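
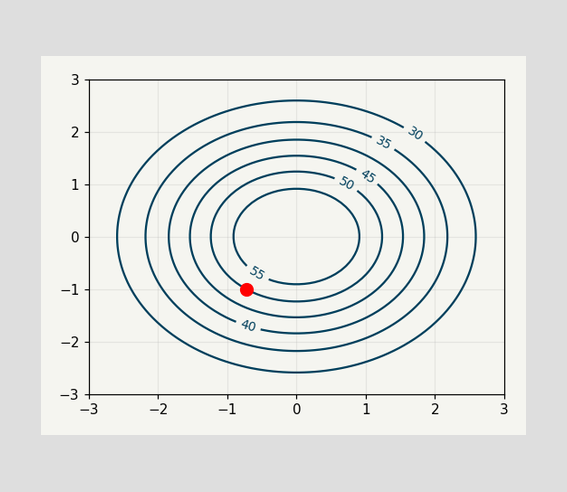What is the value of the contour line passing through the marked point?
50

The marked point sits on the contour labelled 50.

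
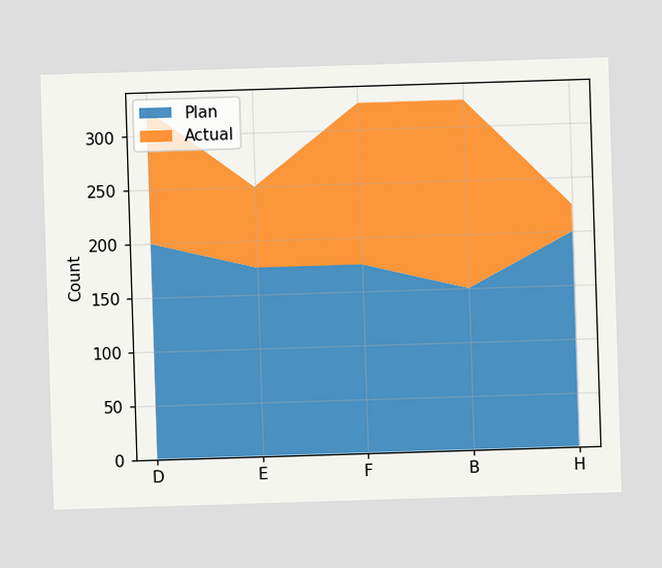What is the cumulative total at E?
The stacked total at E reaches 250.

250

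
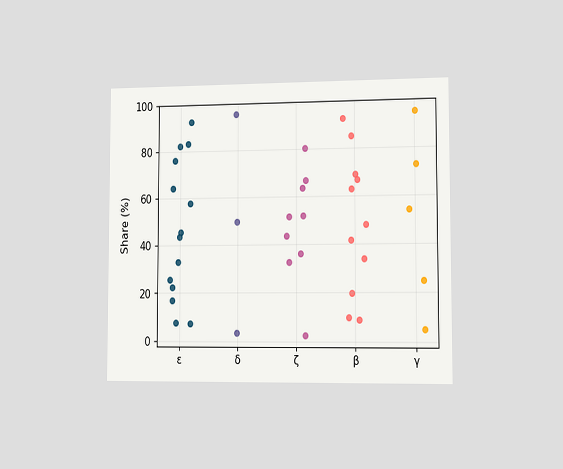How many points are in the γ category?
5

The chart is viewed slightly from the right. Counting the markers in the γ column gives 5.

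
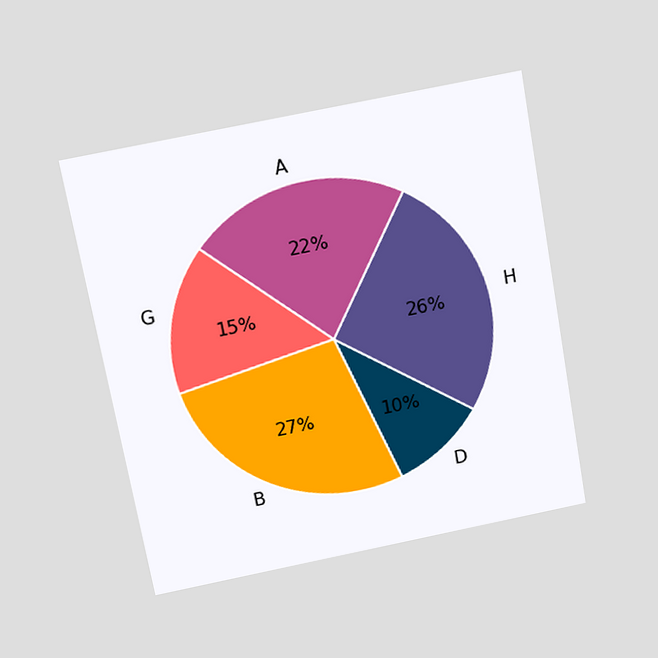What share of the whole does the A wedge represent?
The chart is tilted about 10° counter-clockwise and viewed slightly from above. The A slice takes up 22% of the pie.

22%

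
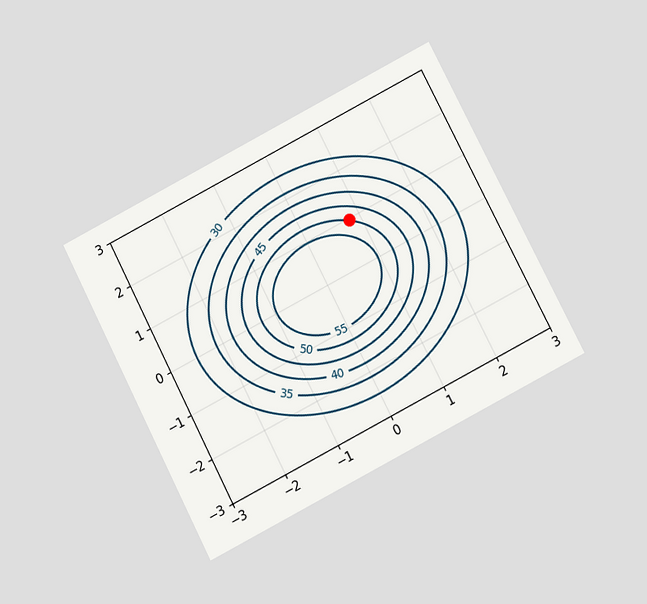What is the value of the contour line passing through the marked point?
The chart is tilted about 27° counter-clockwise and viewed at a slight angle. The marked point sits on the contour labelled 50.

50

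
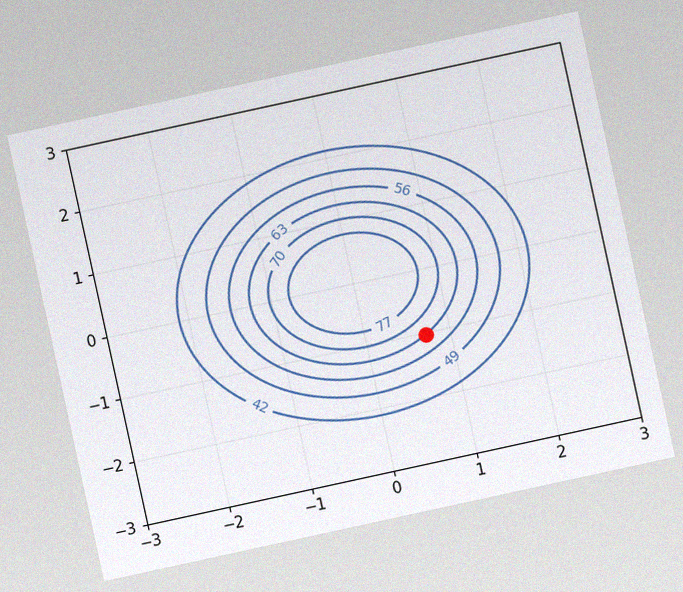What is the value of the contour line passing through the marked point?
63

The chart is tilted about 12° counter-clockwise, with some photo noise. The marked point sits on the contour labelled 63.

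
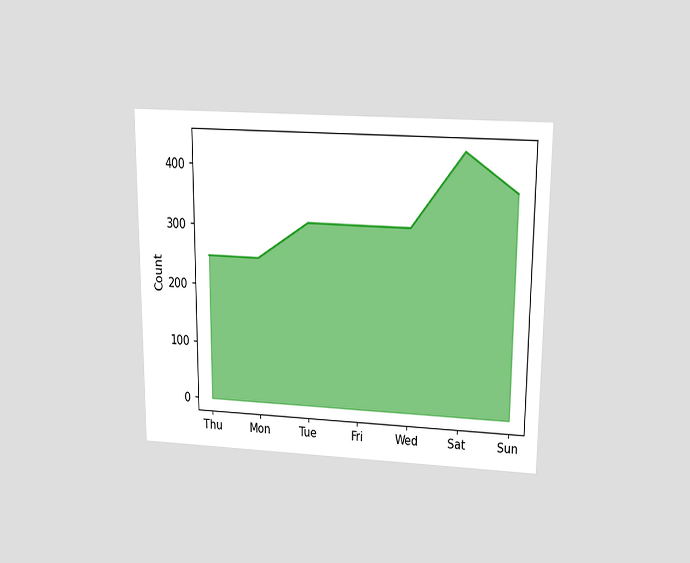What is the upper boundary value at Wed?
310

The chart is viewed slightly from above. At Wed the upper boundary is at 310.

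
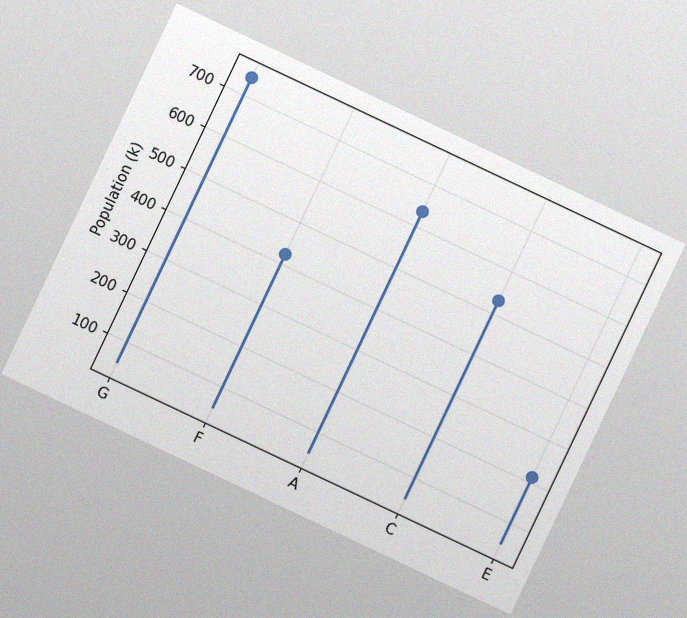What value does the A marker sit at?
636k

The chart is tilted about 25° clockwise, with some photo noise. The A marker sits at 636k.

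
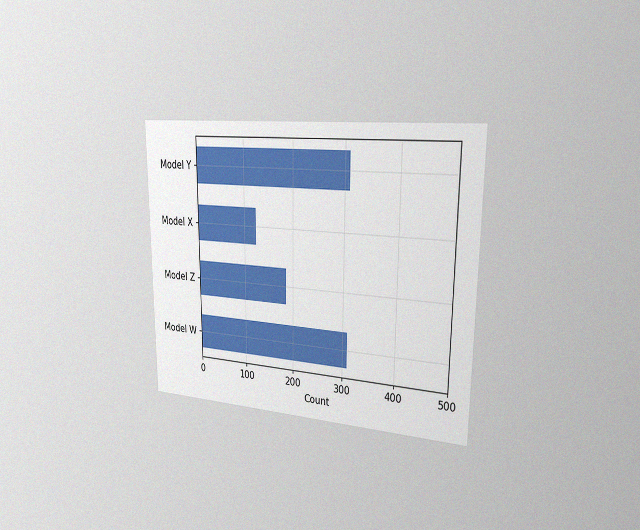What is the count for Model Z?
The chart is viewed slightly from the right, with some photo noise. Reading along the chart's x-axis, the Model Z bar reaches 186.

186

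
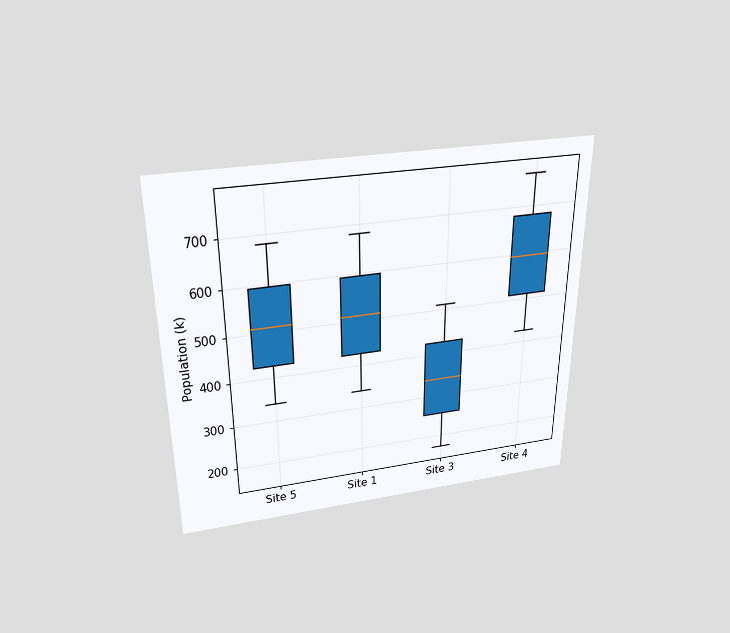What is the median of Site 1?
510k

The chart is viewed slightly from above. The median line in the Site 1 box sits at 510k.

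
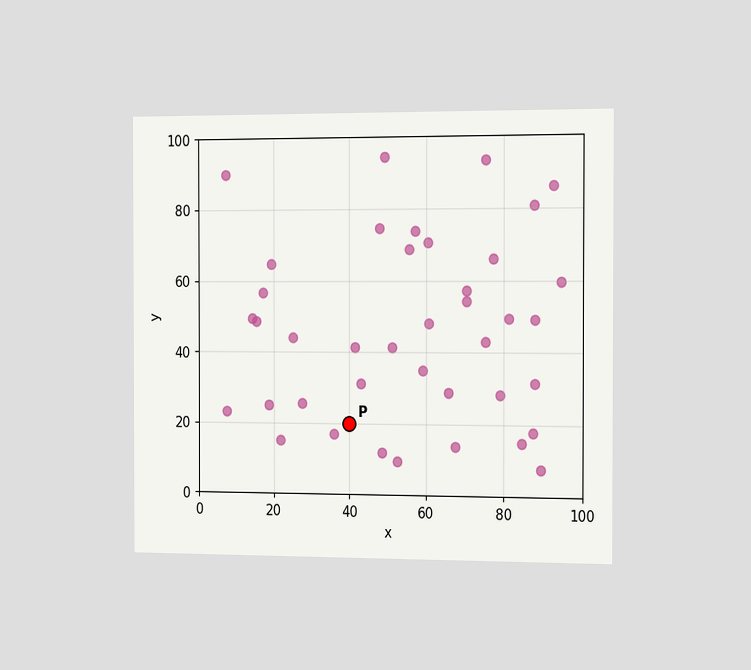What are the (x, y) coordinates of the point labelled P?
The chart is viewed slightly from the right. Following the gridlines from P to each axis, P sits at (40, 20).

(40, 20)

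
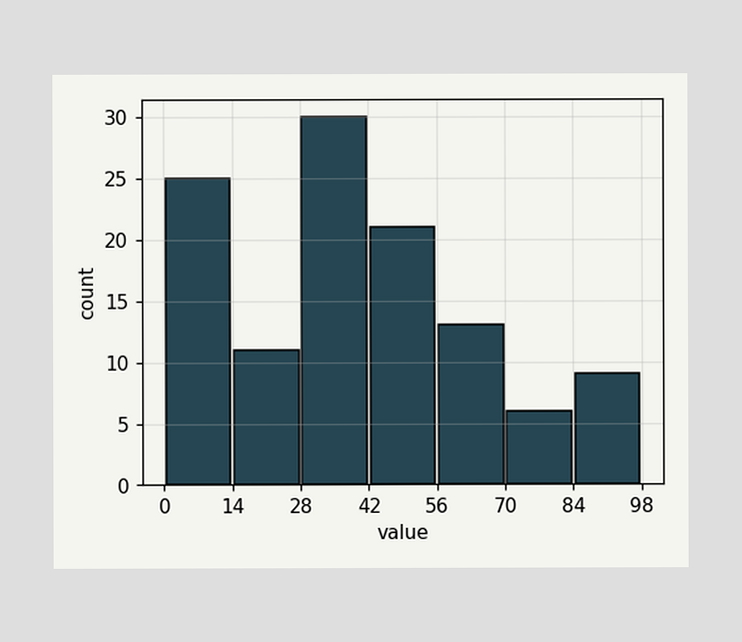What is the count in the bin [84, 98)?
9

The [84, 98) bin has height 9.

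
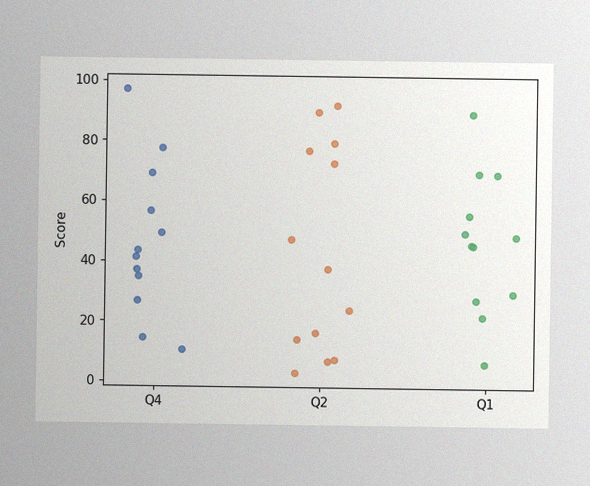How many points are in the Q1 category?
12

The image has some photo noise and uneven lighting. Counting the markers in the Q1 column gives 12.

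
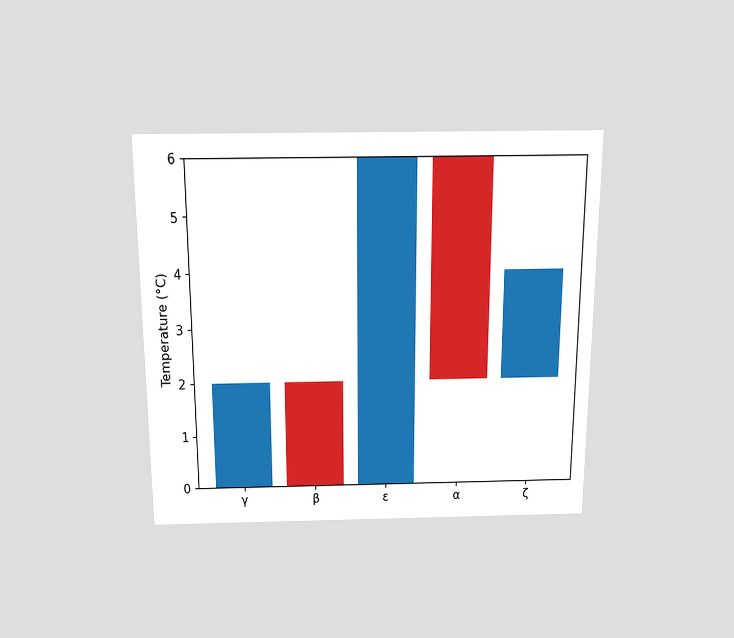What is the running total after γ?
2°C

The chart is viewed slightly from above. After γ the running total reaches 2°C.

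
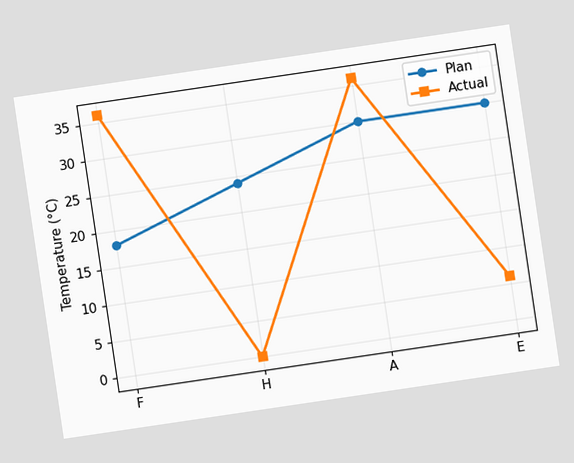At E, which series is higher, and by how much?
The chart is tilted about 8° counter-clockwise. At E, Plan sits above the other line by 24°C.

Plan, by 24°C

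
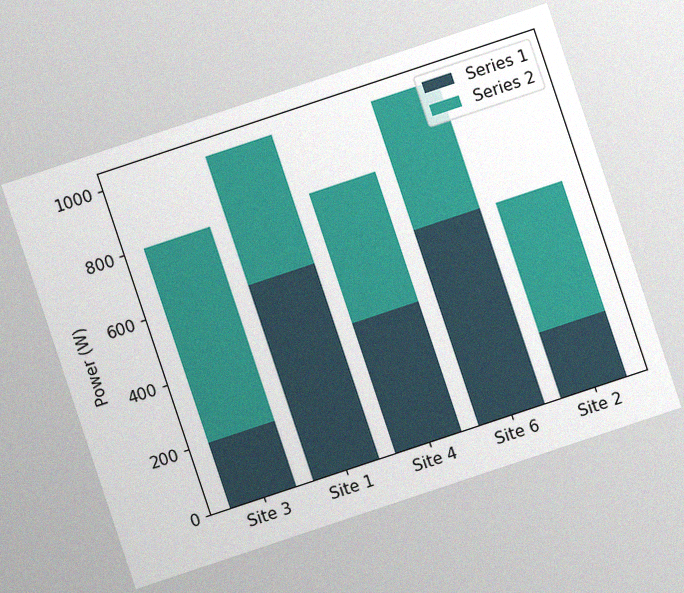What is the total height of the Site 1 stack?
1000W

The chart is tilted about 18° counter-clockwise, with some photo noise. The Site 1 stack's top reaches 1000W on the y-axis.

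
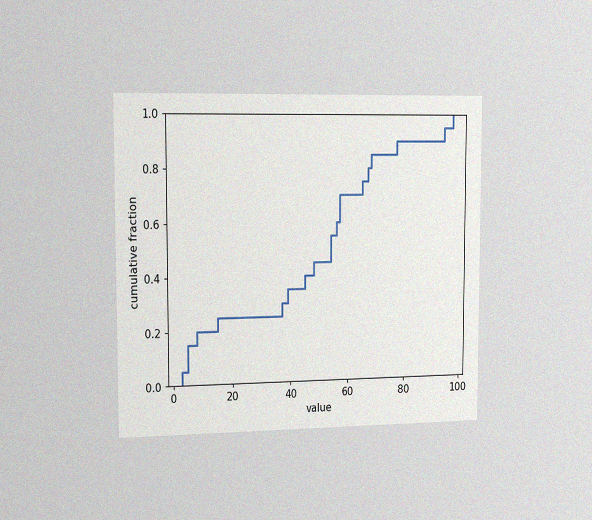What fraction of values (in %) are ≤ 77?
The chart is viewed slightly from the left, with some photo noise. At x=77 the ECDF step is at 90%.

90%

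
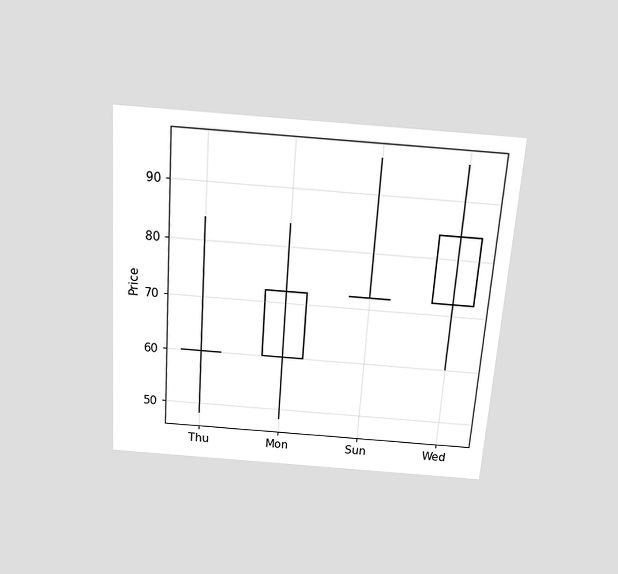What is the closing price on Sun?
The chart is tilted about 4° clockwise and viewed slightly from above. The Sun candle closes at 72.

72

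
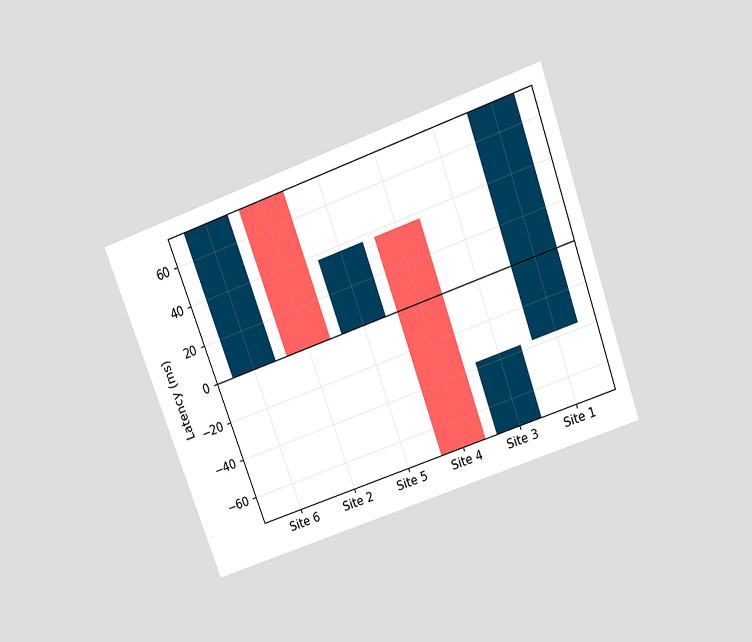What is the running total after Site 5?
37ms

The chart is tilted about 20° counter-clockwise and viewed slightly from above. After Site 5 the running total reaches 37ms.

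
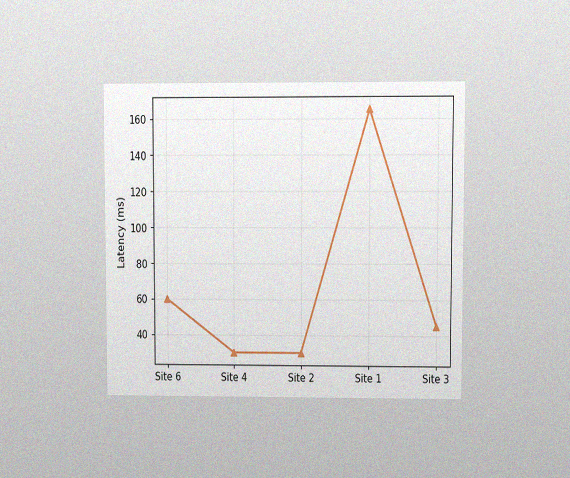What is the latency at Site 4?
The chart is viewed at a slight angle, with some photo noise. At Site 4, the line is at 30ms.

30ms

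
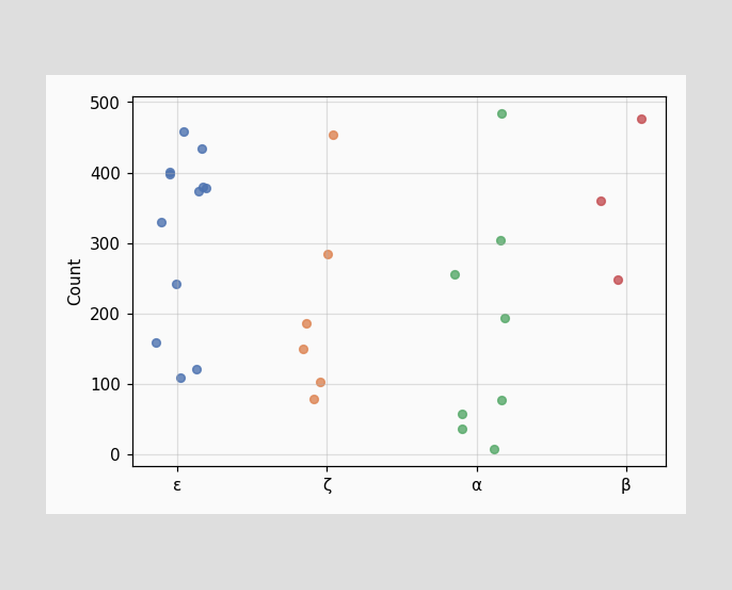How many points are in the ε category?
Counting the markers in the ε column gives 12.

12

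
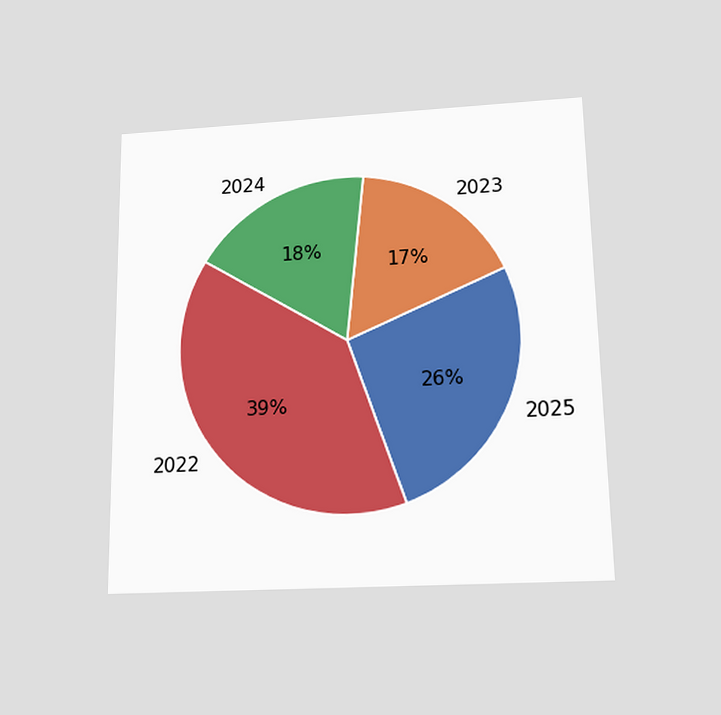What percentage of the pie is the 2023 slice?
The chart is viewed slightly from below. The 2023 slice takes up 17% of the pie.

17%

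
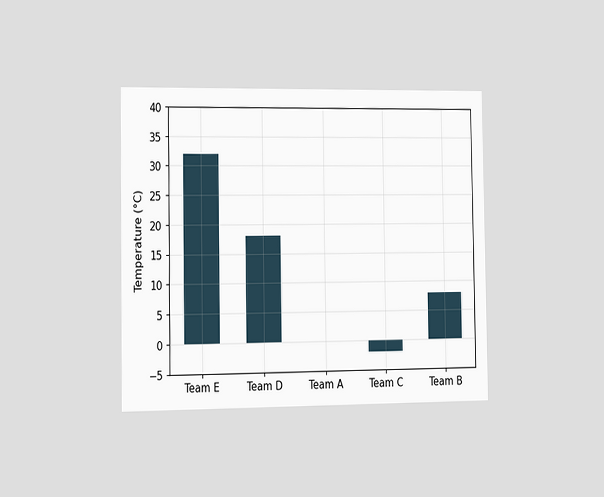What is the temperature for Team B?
8°C

The chart is viewed slightly from the left. Reading along the chart's y-axis, the Team B bar reaches 8°C.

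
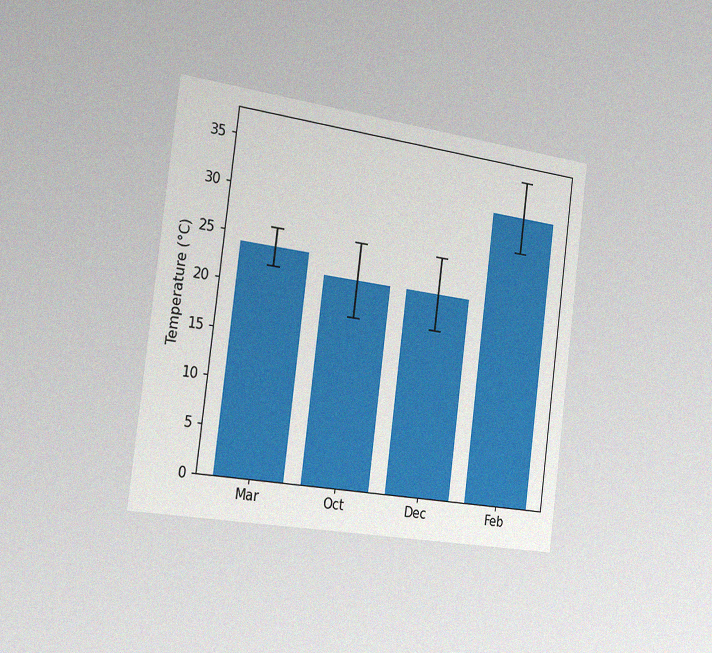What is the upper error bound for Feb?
The chart is tilted about 7° clockwise and viewed slightly from the left, with some photo noise. The Feb bar's upper whisker reaches 36°C.

36°C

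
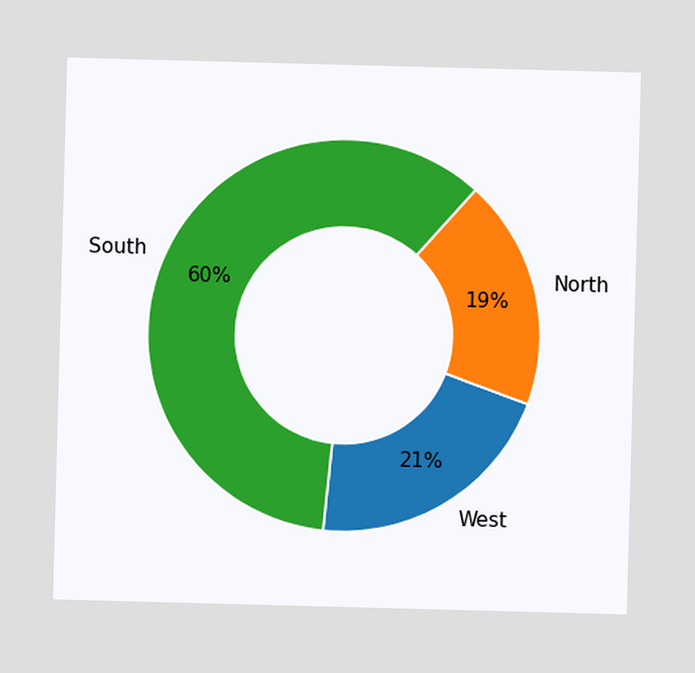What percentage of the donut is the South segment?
The South segment takes up 60% of the ring.

60%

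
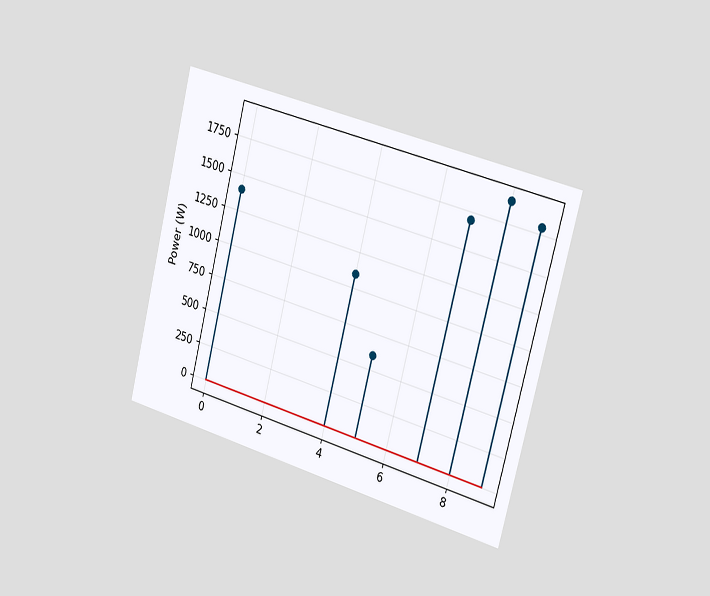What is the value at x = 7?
The chart is tilted about 14° clockwise and viewed slightly from the right. The stem at x=7 reaches 1700W.

1700W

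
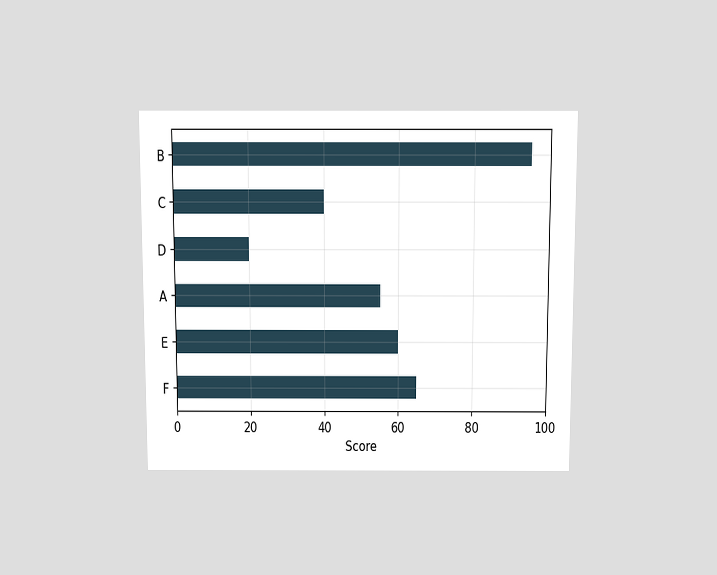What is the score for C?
40

The chart is viewed slightly from above. Reading along the chart's x-axis, the C bar reaches 40.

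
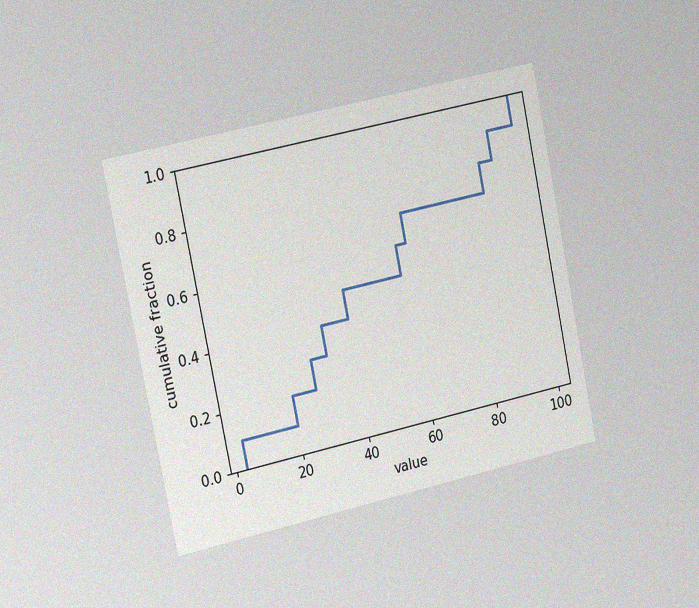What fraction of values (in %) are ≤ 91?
90%

The chart is tilted about 12° counter-clockwise and viewed slightly from the left, with some photo noise. At x=91 the ECDF step is at 90%.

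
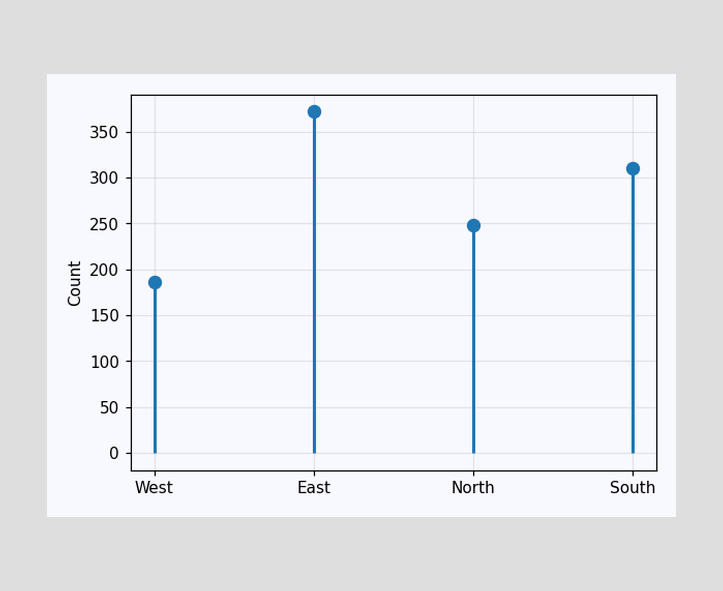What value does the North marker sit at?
The North marker sits at 248.

248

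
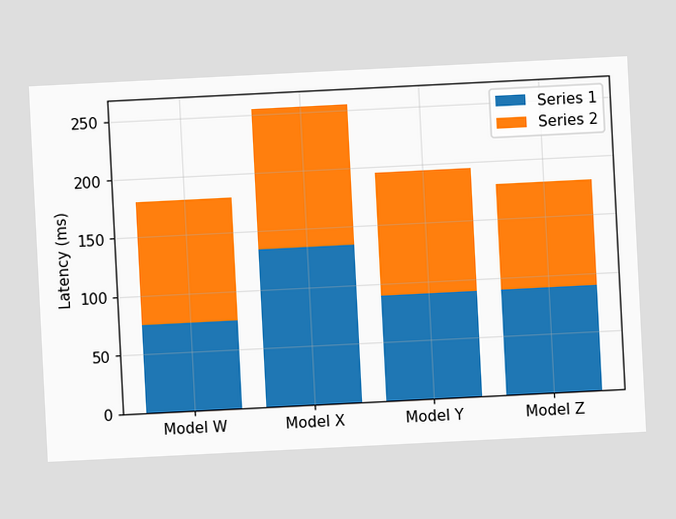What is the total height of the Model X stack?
The chart is tilted about 3° counter-clockwise. The Model X stack's top reaches 255ms on the y-axis.

255ms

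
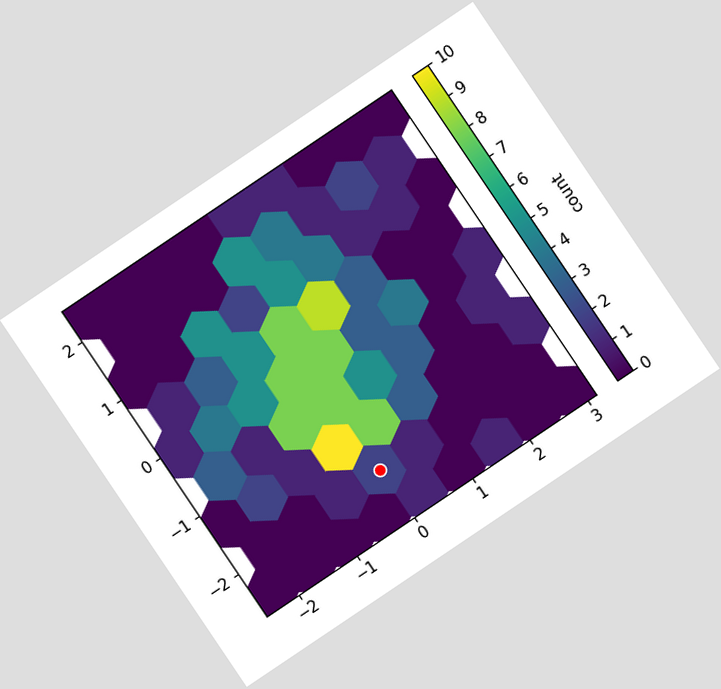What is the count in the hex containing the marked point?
The chart is tilted about 34° counter-clockwise. The marked hex reads 2 on the colorbar.

2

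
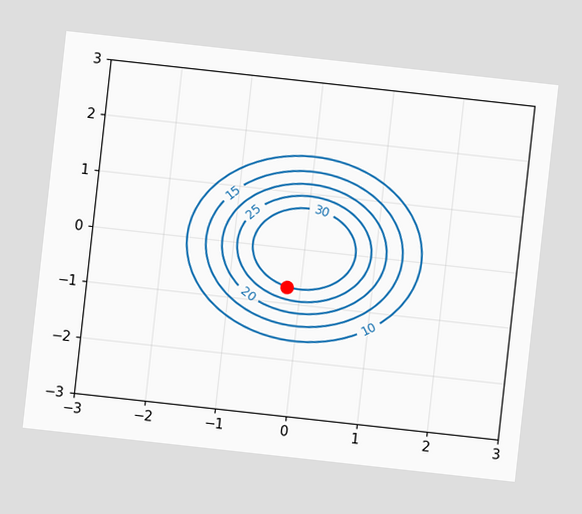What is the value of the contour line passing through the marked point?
The chart is tilted about 6° clockwise. The marked point sits on the contour labelled 30.

30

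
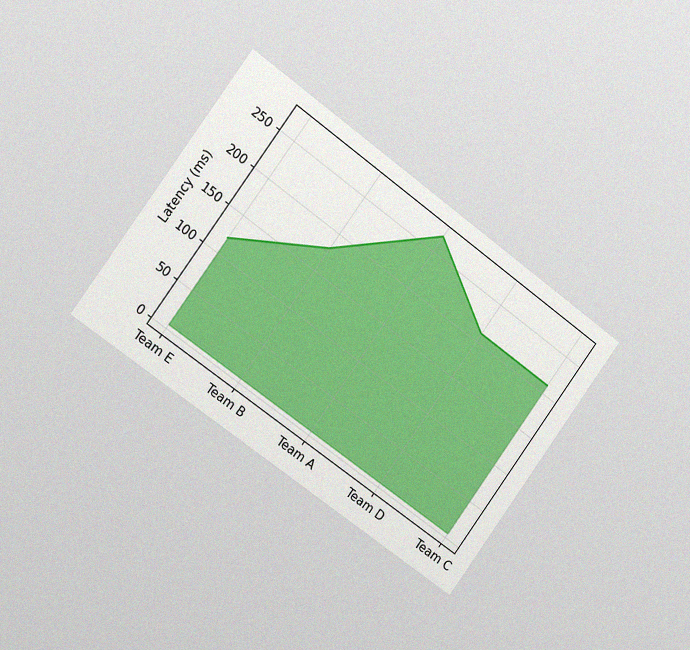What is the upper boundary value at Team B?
The chart is tilted about 36° clockwise and viewed slightly from the left, with some photo noise. At Team B the upper boundary is at 180ms.

180ms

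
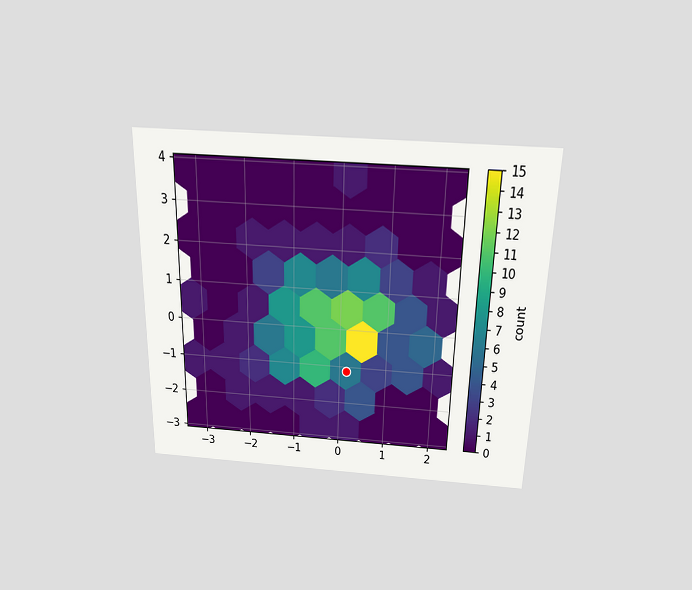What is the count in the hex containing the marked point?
The chart is viewed slightly from above. The marked hex reads 6 on the colorbar.

6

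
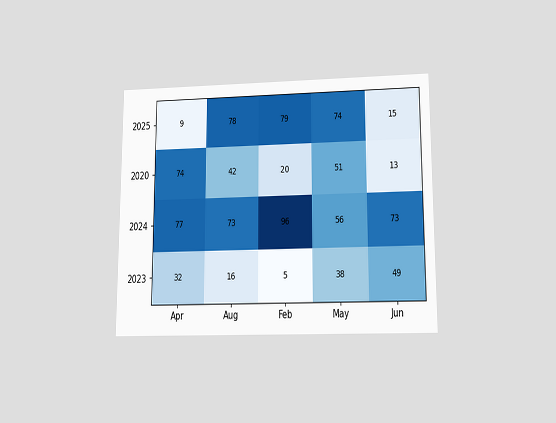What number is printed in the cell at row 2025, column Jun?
The chart is viewed slightly from below. The (2025, Jun) cell reads 15.

15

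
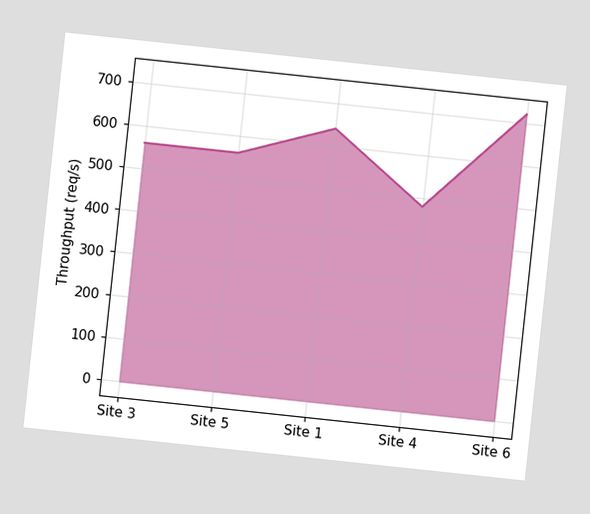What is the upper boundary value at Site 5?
The chart is tilted about 6° clockwise. At Site 5 the upper boundary is at 560req/s.

560req/s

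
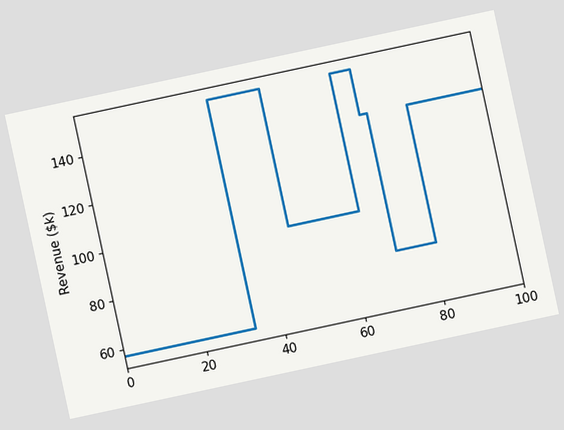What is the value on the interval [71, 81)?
$76k

The chart is tilted about 12° counter-clockwise. On [71, 81) the step sits at $76k.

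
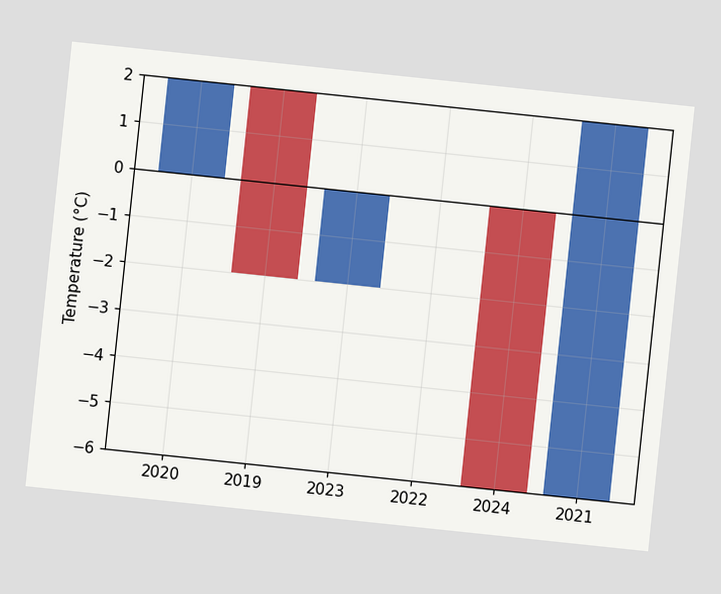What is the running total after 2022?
The chart is tilted about 6° clockwise. After 2022 the running total reaches 0°C.

0°C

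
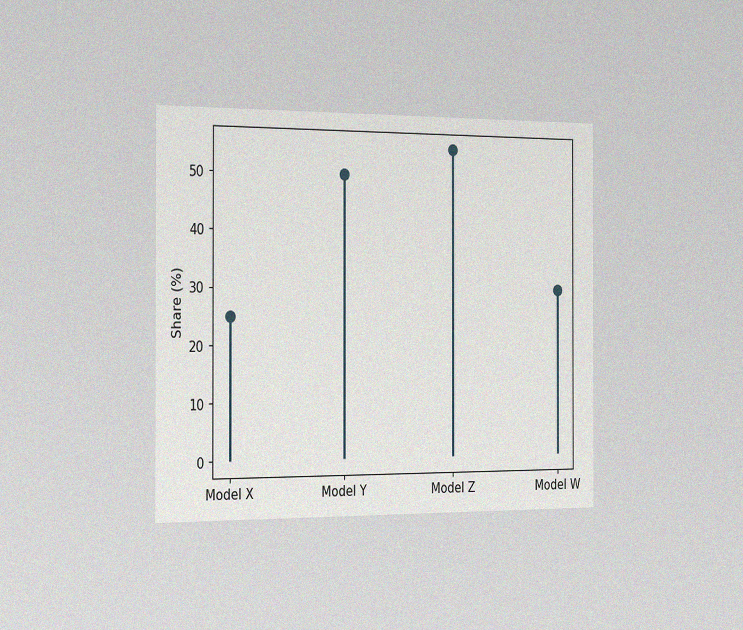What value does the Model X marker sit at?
The chart is viewed slightly from the left, with some photo noise. The Model X marker sits at 25%.

25%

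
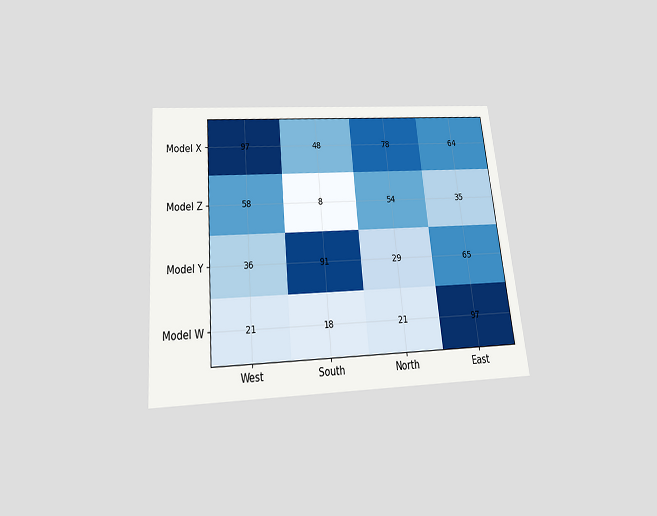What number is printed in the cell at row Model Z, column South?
8

The chart is tilted about 5° counter-clockwise and viewed slightly from below. The (Model Z, South) cell reads 8.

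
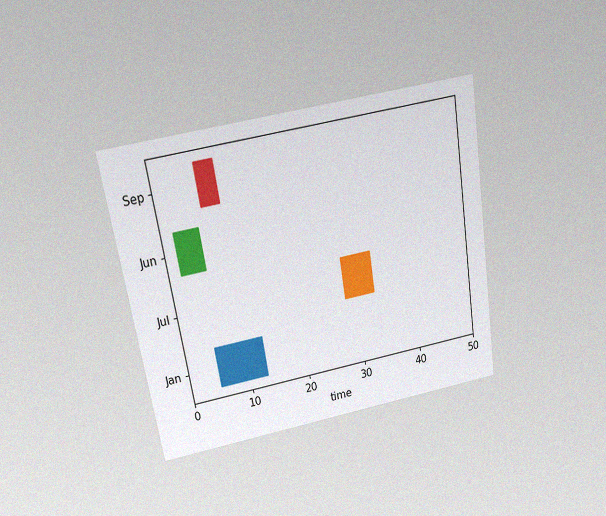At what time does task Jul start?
The chart is tilted about 9° counter-clockwise and viewed slightly from above, with some photo noise. The Jul bar begins at t=28.

28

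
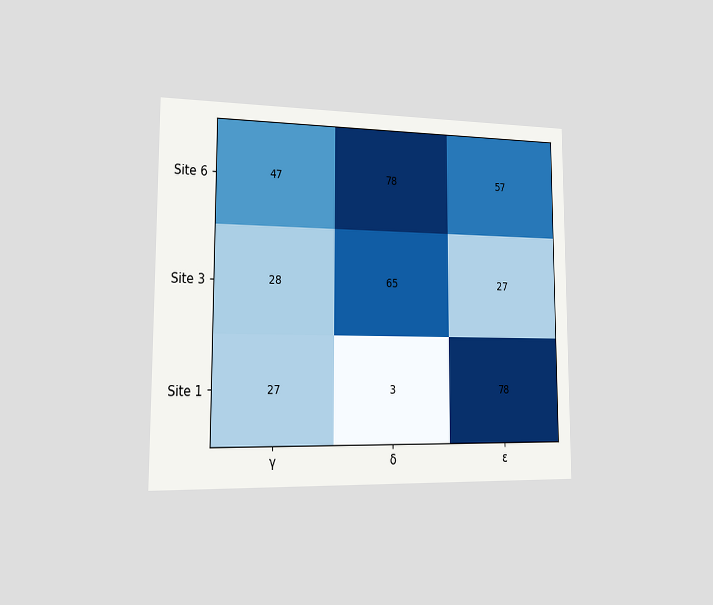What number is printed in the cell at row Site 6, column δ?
The chart is viewed slightly from the left. The (Site 6, δ) cell reads 78.

78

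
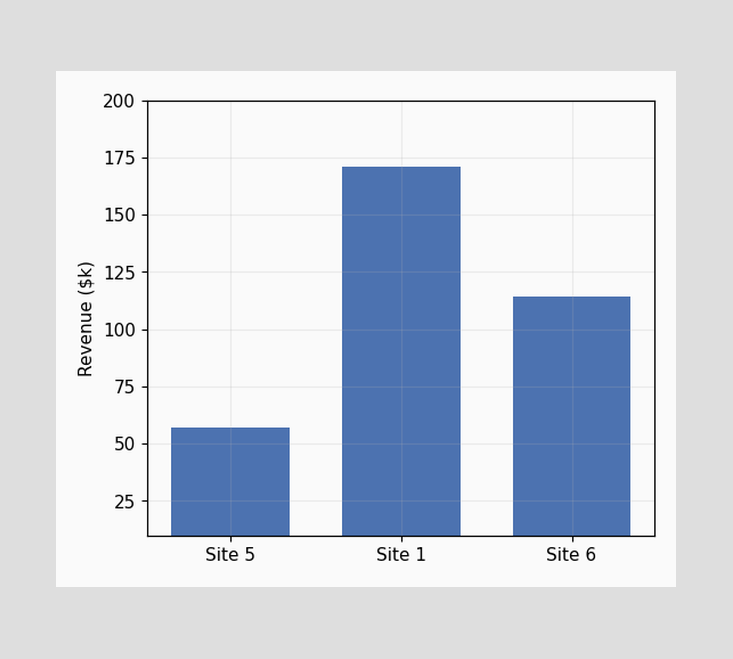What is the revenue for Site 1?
Reading along the chart's y-axis, the Site 1 bar reaches $171k.

$171k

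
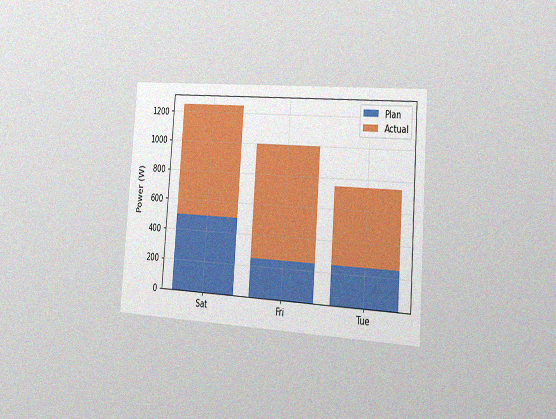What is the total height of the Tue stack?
The chart is tilted about 4° clockwise and viewed slightly from the right, with some photo noise. The Tue stack's top reaches 750W on the y-axis.

750W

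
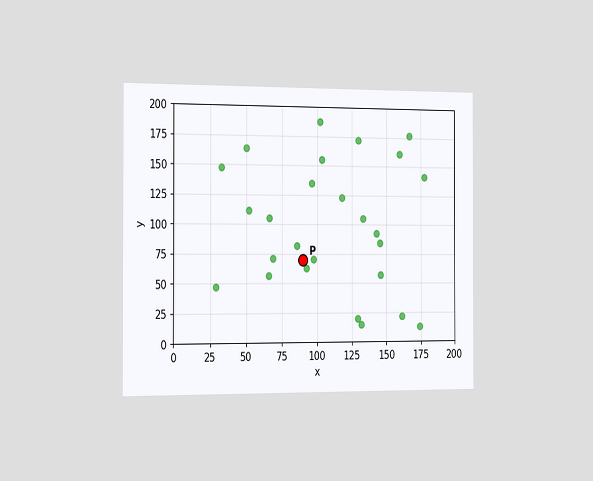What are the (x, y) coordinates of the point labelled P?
(90, 70)

The chart is viewed slightly from the left. Following the gridlines from P to each axis, P sits at (90, 70).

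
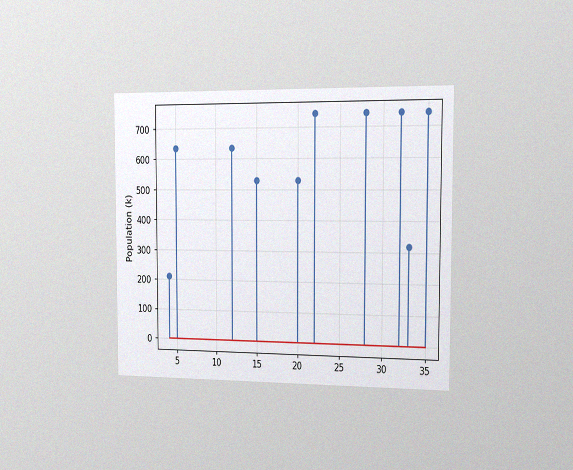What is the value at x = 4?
212k

The chart is viewed slightly from the right, with some photo noise. The stem at x=4 reaches 212k.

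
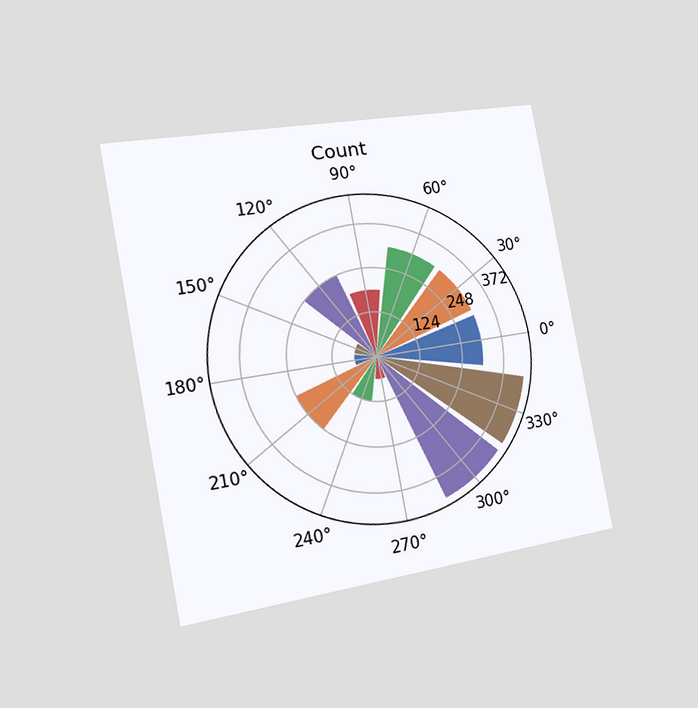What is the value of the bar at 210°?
The chart is tilted about 10° counter-clockwise and viewed slightly from the left. The bar at 210° reaches 248 on the radial axis.

248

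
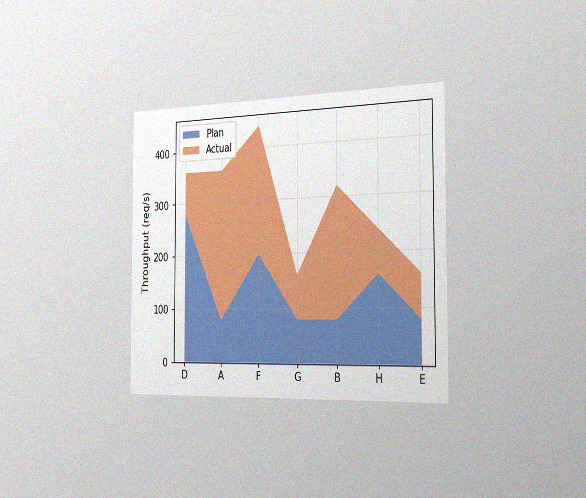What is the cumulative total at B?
320req/s

The chart is viewed slightly from the right, with some photo noise. The stacked total at B reaches 320req/s.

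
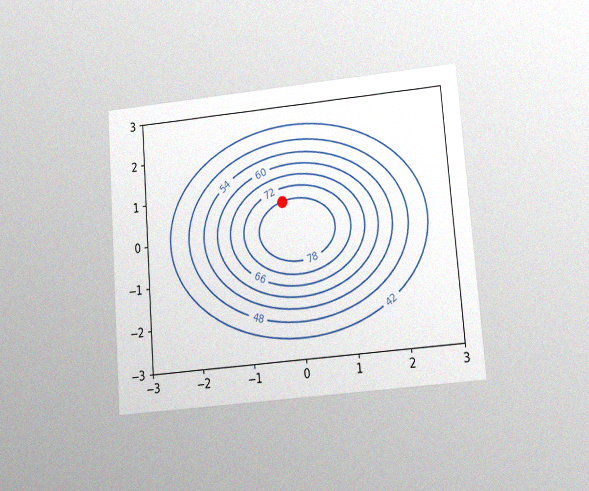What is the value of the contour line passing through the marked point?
78

The chart is tilted about 5° counter-clockwise and viewed at a slight angle, with some photo noise. The marked point sits on the contour labelled 78.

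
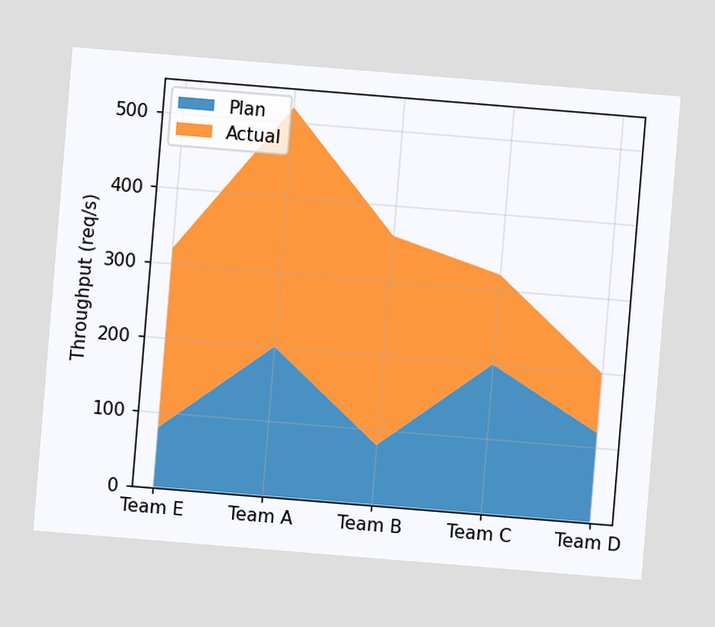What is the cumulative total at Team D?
200req/s

The chart is tilted about 5° clockwise. The stacked total at Team D reaches 200req/s.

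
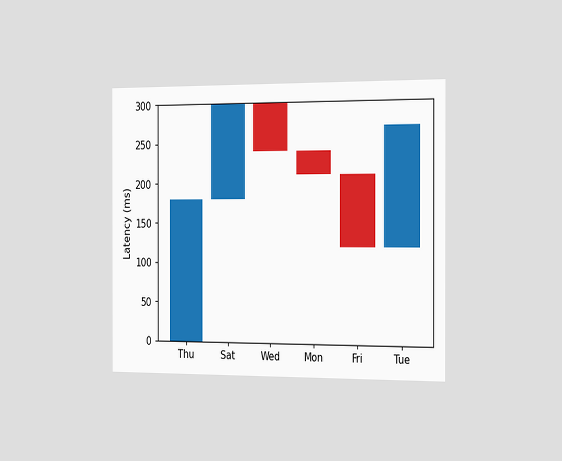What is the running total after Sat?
300ms

The chart is viewed slightly from the right. After Sat the running total reaches 300ms.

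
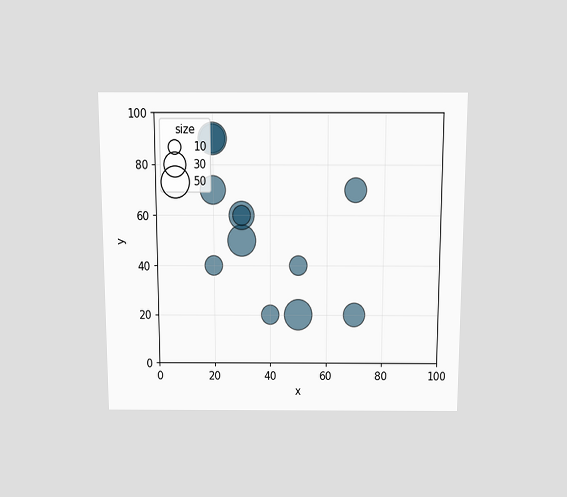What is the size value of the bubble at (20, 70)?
The chart is viewed slightly from above. Matching the bubble at (20, 70) against the size legend gives 40.

40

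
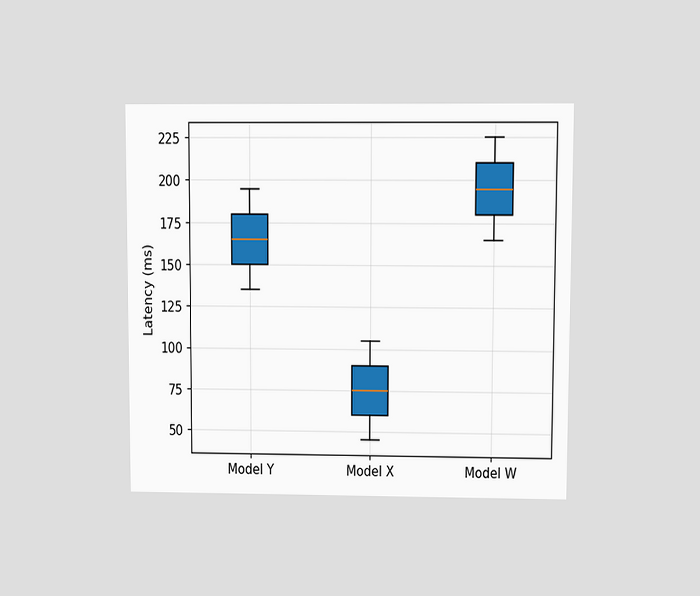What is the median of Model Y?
165ms

The chart is viewed at a slight angle. The median line in the Model Y box sits at 165ms.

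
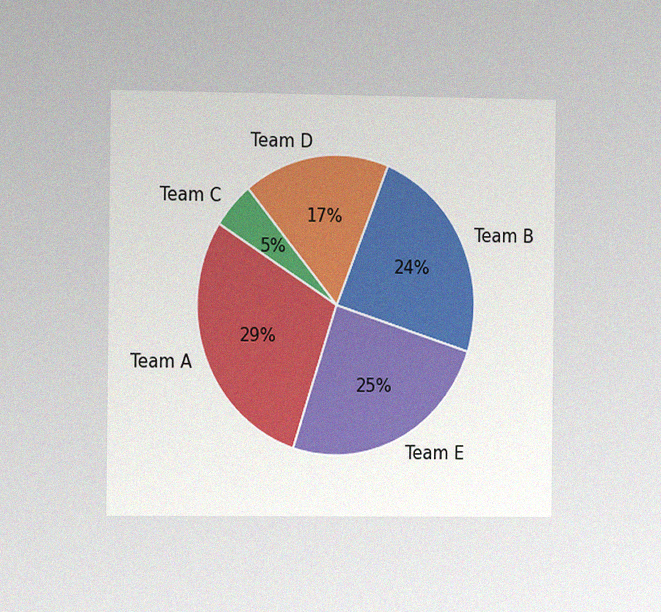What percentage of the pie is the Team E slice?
25%

The chart is viewed slightly from the left, with some photo noise. The Team E slice takes up 25% of the pie.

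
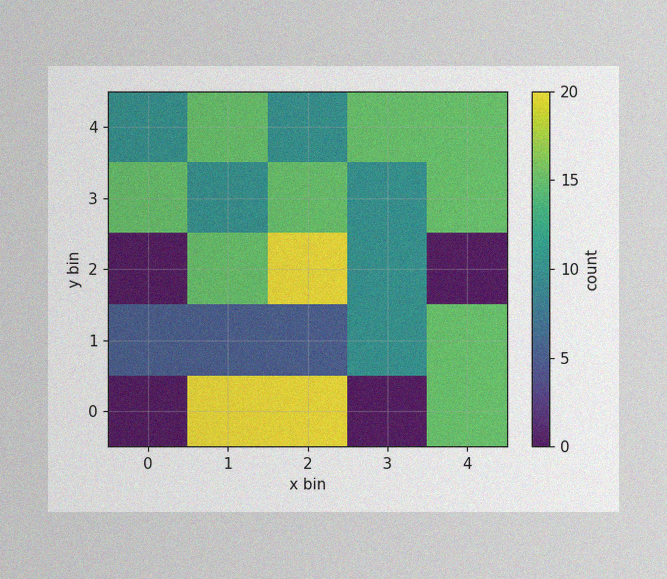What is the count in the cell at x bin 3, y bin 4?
The image has some photo noise and uneven lighting. Matching the cell (3, 4) against the colorbar gives 15.

15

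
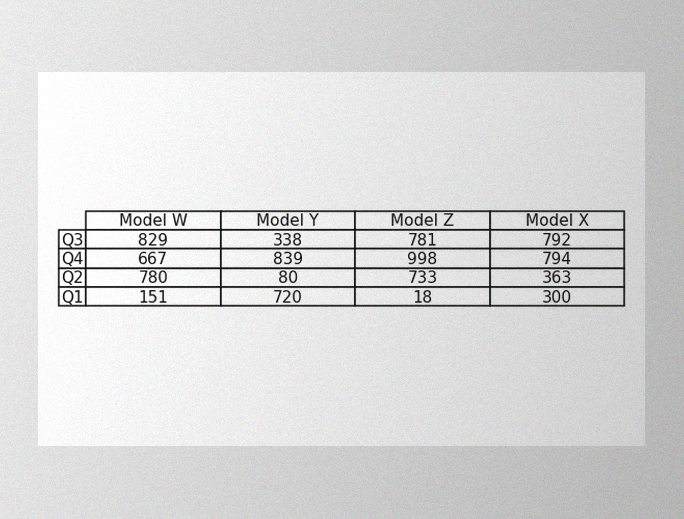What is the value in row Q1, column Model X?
300

The image has some photo noise and uneven lighting. The (Q1, Model X) cell reads 300.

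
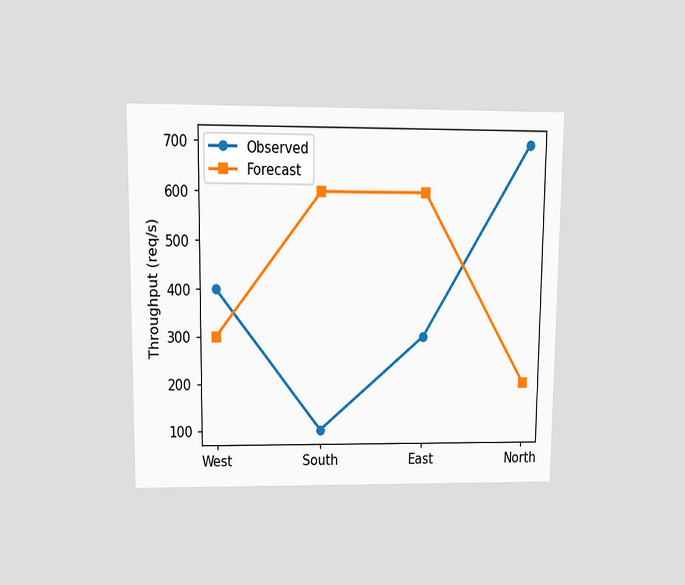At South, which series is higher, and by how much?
Forecast, by 500req/s

The chart is viewed at a slight angle. At South, Forecast sits above the other line by 500req/s.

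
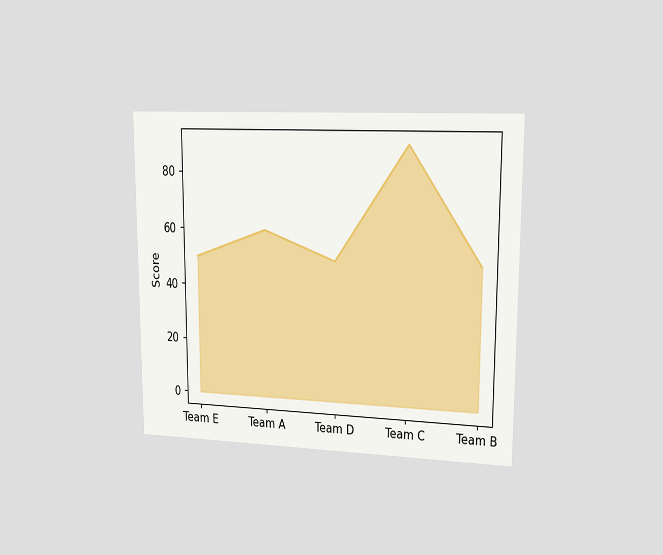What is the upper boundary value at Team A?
60

The chart is viewed slightly from the right. At Team A the upper boundary is at 60.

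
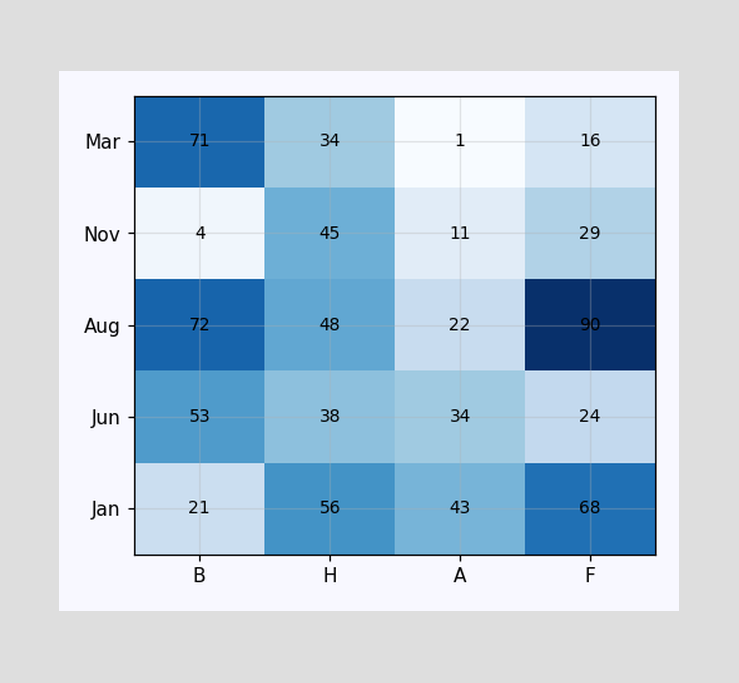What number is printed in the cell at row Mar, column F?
16

The (Mar, F) cell reads 16.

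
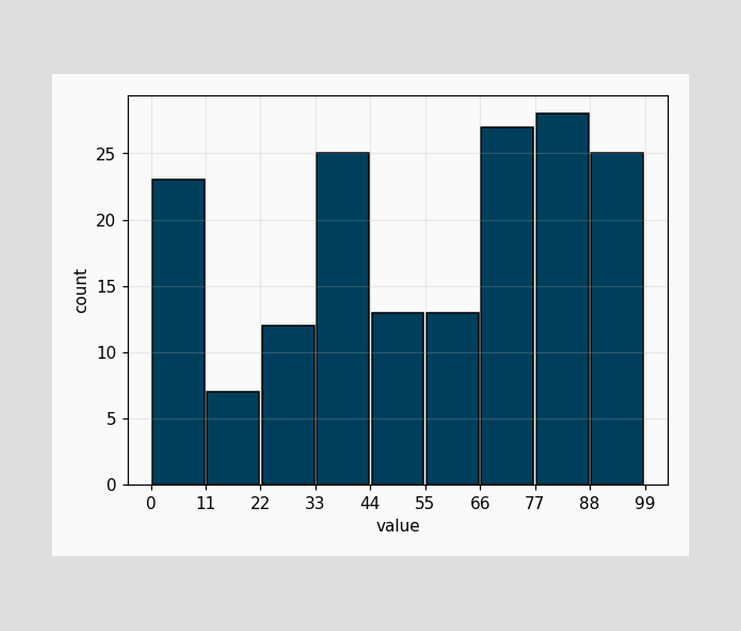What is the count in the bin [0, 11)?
23

The [0, 11) bin has height 23.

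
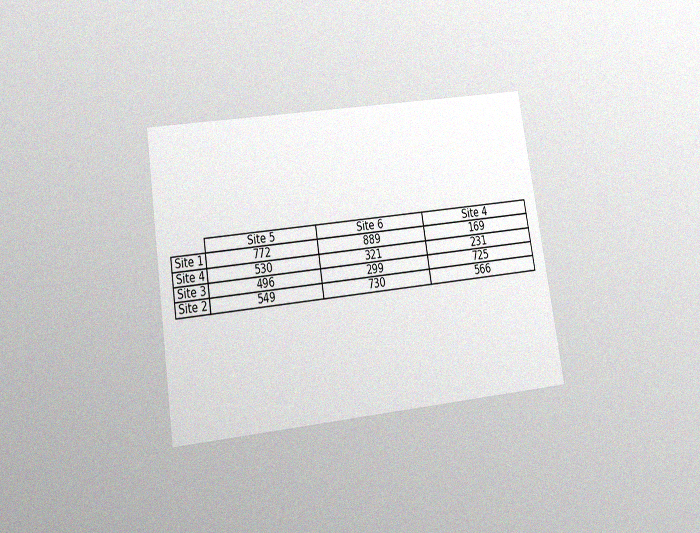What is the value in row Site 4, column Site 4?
The chart is tilted about 9° counter-clockwise and viewed slightly from below, with some photo noise. The (Site 4, Site 4) cell reads 231.

231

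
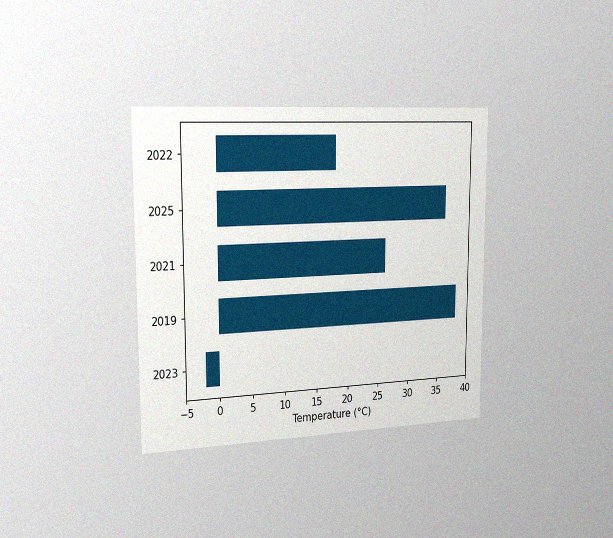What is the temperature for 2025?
36°C

The chart is viewed slightly from the left, with some photo noise. Reading along the chart's x-axis, the 2025 bar reaches 36°C.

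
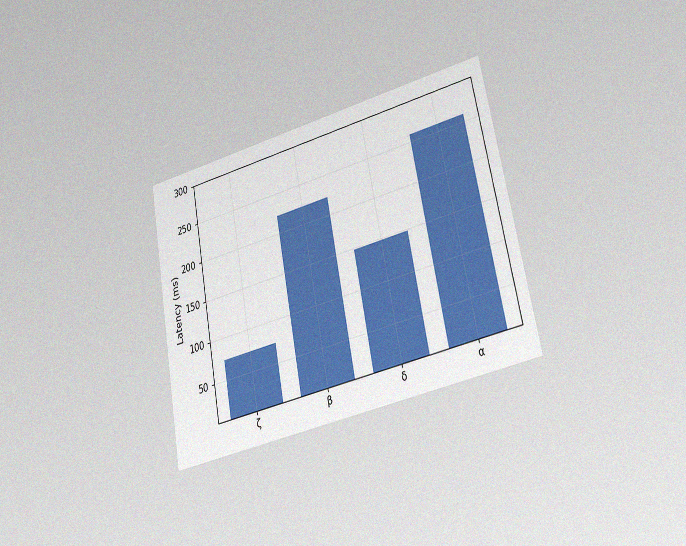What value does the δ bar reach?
The chart is tilted about 11° counter-clockwise and viewed slightly from the right, with some photo noise. Reading along the chart's y-axis, the δ bar reaches 148ms.

148ms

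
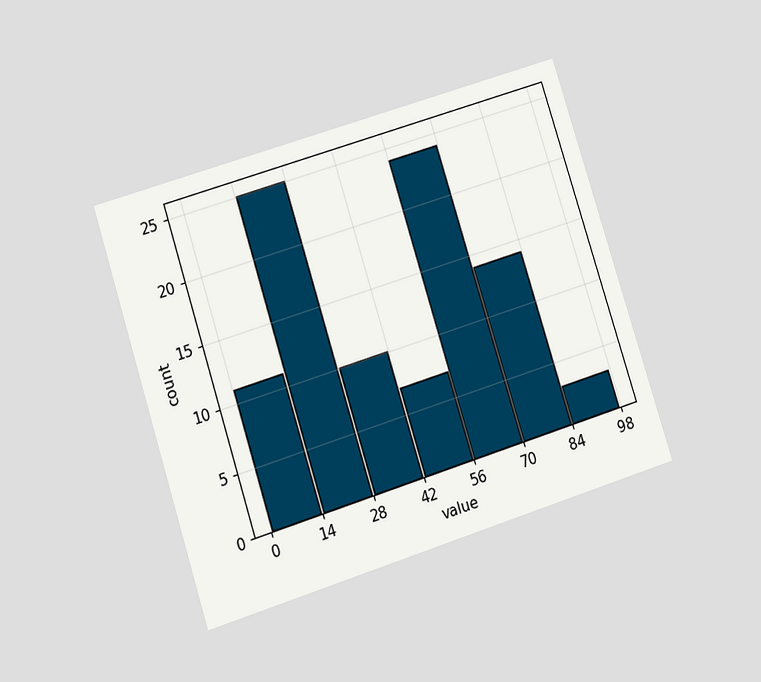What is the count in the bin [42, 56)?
7

The chart is tilted about 18° counter-clockwise and viewed at a slight angle. The [42, 56) bin has height 7.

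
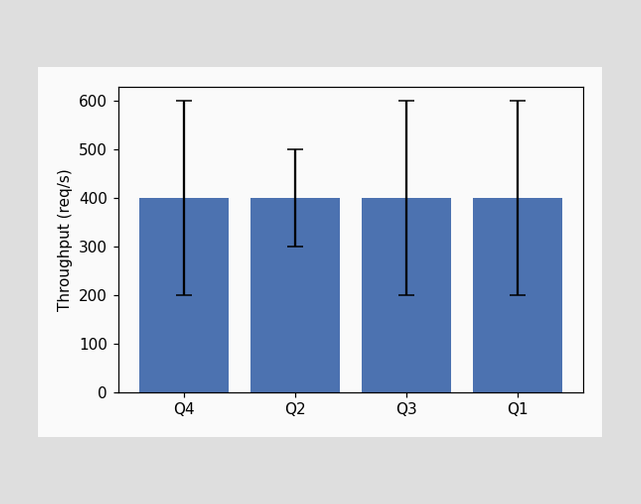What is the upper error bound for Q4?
600req/s

The Q4 bar's upper whisker reaches 600req/s.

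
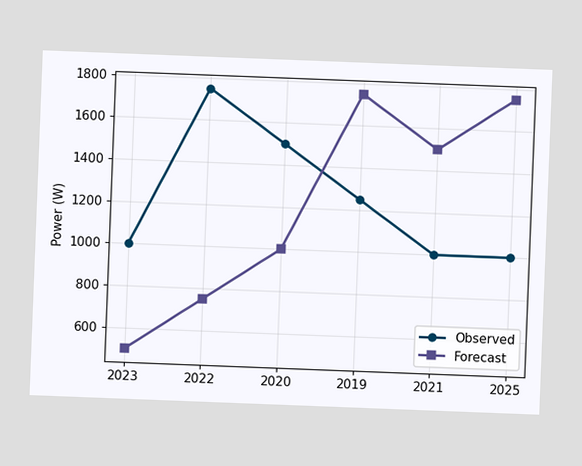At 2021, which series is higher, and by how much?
Forecast, by 500W

The chart is tilted about 2° clockwise. At 2021, Forecast sits above the other line by 500W.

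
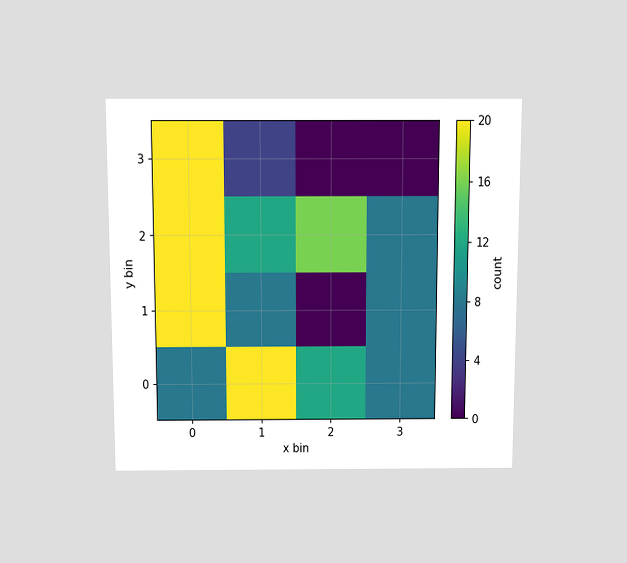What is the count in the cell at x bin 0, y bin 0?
The chart is viewed slightly from above. Matching the cell (0, 0) against the colorbar gives 8.

8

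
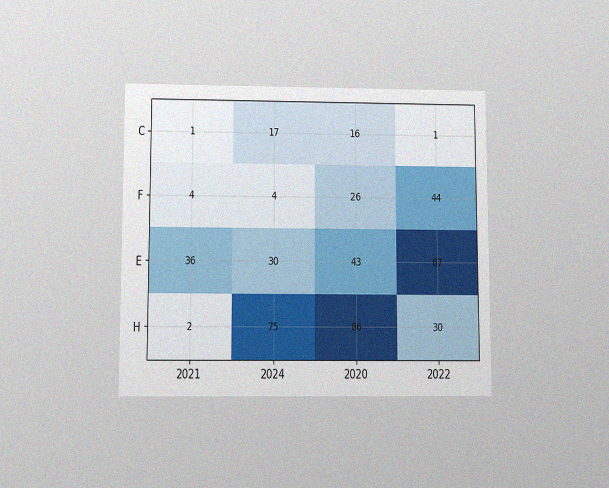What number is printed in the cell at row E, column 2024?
The chart is viewed slightly from below, with some photo noise. The (E, 2024) cell reads 30.

30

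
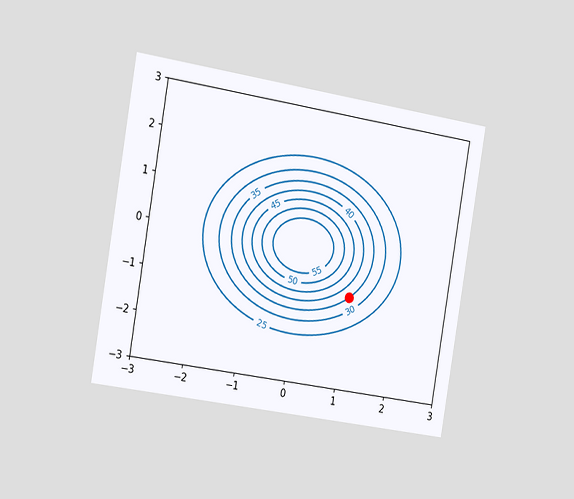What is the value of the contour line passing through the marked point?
35

The chart is tilted about 9° clockwise and viewed slightly from the left. The marked point sits on the contour labelled 35.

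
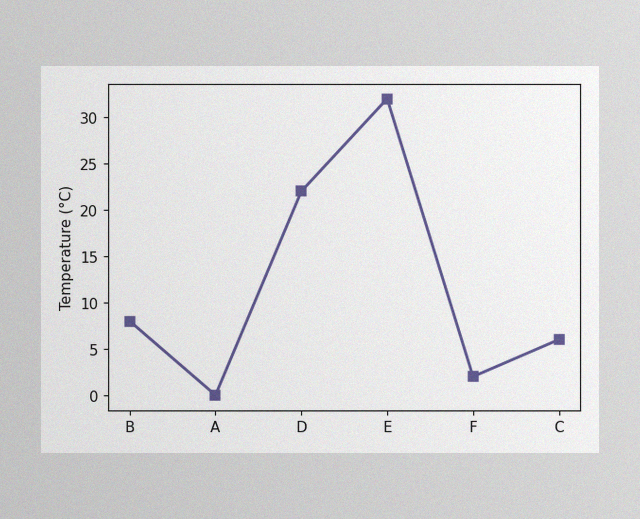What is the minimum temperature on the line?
The image has some photo noise and uneven lighting. The lowest point is at A, and reading across to the y-axis gives 0°C.

0°C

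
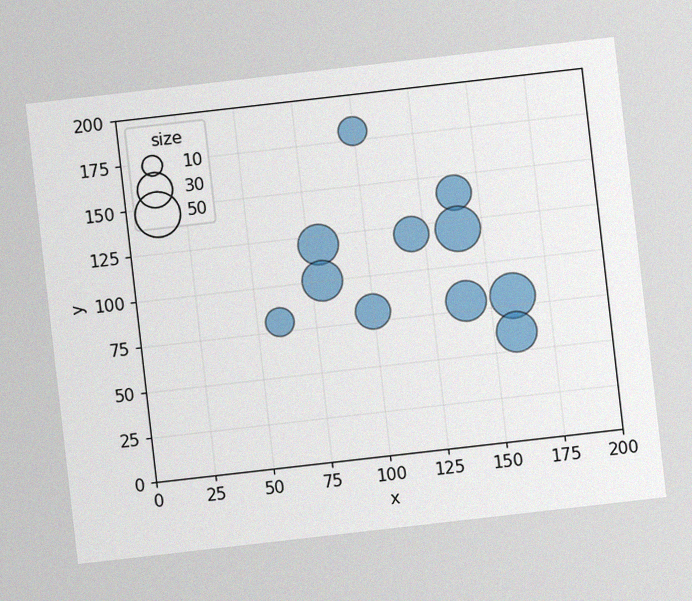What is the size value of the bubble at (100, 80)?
30

The chart is tilted about 7° counter-clockwise, with some photo noise. Matching the bubble at (100, 80) against the size legend gives 30.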